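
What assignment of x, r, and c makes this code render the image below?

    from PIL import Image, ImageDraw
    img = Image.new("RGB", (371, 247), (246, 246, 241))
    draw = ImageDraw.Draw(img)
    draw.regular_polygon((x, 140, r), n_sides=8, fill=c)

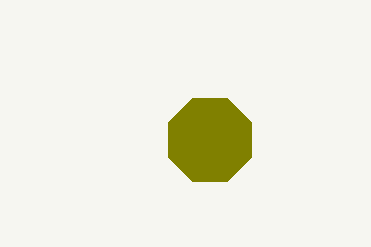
x = 210, r = 45, c = 'olive'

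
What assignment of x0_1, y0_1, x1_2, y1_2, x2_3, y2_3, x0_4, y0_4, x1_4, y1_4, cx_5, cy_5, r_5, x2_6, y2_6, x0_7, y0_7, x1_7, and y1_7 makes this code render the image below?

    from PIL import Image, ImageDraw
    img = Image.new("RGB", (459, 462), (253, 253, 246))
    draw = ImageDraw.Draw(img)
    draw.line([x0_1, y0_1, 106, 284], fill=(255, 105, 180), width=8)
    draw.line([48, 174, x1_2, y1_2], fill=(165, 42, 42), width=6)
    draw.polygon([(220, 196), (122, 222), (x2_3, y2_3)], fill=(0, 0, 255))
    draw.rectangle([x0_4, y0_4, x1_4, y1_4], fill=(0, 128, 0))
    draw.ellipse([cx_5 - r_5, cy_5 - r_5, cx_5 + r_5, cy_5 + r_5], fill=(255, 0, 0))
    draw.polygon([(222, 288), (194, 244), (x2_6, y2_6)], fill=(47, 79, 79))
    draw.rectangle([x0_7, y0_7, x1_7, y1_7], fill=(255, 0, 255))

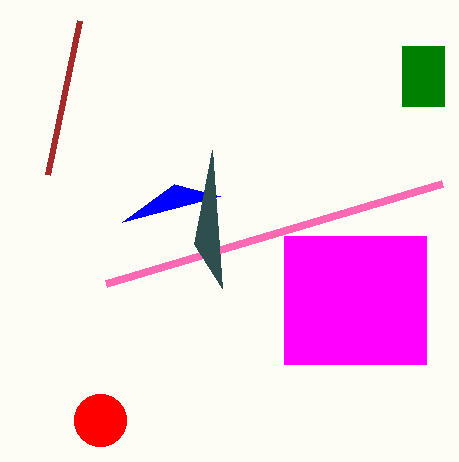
x0_1 = 442; y0_1 = 184; x1_2 = 80; y1_2 = 20; x2_3 = 174; y2_3 = 184; x0_4 = 402; y0_4 = 46; x1_4 = 444; y1_4 = 106; cx_5 = 100; cy_5 = 420; r_5 = 26; x2_6 = 212; y2_6 = 150; x0_7 = 284; y0_7 = 236; x1_7 = 426; y1_7 = 364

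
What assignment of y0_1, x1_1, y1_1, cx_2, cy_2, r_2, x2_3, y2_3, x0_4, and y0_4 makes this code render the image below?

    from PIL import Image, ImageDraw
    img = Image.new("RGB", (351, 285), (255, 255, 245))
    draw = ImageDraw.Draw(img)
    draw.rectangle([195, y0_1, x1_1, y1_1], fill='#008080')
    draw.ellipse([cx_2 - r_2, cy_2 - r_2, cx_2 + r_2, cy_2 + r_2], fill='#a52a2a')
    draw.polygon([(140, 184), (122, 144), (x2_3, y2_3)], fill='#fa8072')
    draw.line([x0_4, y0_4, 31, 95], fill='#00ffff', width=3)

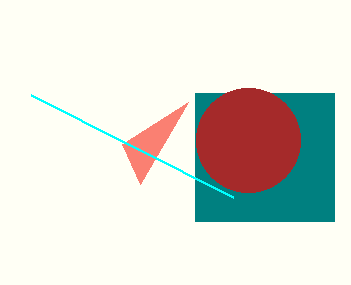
y0_1 = 93
x1_1 = 334
y1_1 = 221
cx_2 = 248
cy_2 = 140
r_2 = 52
x2_3 = 188
y2_3 = 102
x0_4 = 233
y0_4 = 197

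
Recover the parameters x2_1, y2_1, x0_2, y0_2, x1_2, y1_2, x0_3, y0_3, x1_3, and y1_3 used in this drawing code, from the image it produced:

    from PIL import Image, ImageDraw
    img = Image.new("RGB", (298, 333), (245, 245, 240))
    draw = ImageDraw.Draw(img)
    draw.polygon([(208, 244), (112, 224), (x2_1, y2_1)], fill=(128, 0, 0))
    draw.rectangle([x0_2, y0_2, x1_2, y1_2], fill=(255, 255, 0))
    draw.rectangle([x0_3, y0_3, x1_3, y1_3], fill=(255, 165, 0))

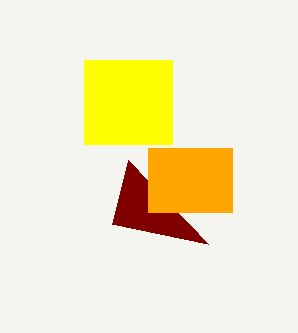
x2_1 = 128, y2_1 = 160, x0_2 = 84, y0_2 = 60, x1_2 = 172, y1_2 = 144, x0_3 = 148, y0_3 = 148, x1_3 = 232, y1_3 = 212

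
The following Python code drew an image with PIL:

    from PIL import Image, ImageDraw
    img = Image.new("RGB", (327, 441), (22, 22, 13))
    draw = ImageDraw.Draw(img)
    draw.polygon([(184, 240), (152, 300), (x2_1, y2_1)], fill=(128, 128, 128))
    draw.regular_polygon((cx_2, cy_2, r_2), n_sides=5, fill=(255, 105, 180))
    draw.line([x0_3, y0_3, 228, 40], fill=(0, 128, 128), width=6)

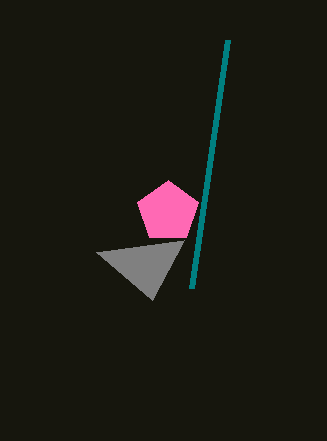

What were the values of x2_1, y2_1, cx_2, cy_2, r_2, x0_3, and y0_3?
x2_1 = 96; y2_1 = 252; cx_2 = 168; cy_2 = 212; r_2 = 32; x0_3 = 192; y0_3 = 288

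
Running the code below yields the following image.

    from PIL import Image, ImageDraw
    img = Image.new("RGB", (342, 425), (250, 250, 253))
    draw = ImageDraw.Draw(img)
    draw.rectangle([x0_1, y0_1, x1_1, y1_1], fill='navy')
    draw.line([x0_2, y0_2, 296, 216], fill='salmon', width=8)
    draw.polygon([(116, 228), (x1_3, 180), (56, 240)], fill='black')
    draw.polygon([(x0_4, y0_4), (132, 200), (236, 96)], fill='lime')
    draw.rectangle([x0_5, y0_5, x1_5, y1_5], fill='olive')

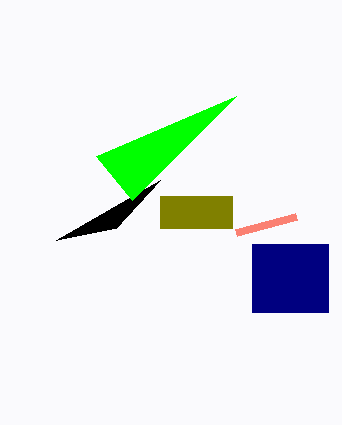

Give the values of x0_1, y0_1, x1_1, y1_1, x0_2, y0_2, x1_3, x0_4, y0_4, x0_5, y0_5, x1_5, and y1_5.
x0_1 = 252
y0_1 = 244
x1_1 = 328
y1_1 = 312
x0_2 = 236
y0_2 = 232
x1_3 = 160
x0_4 = 96
y0_4 = 156
x0_5 = 160
y0_5 = 196
x1_5 = 232
y1_5 = 228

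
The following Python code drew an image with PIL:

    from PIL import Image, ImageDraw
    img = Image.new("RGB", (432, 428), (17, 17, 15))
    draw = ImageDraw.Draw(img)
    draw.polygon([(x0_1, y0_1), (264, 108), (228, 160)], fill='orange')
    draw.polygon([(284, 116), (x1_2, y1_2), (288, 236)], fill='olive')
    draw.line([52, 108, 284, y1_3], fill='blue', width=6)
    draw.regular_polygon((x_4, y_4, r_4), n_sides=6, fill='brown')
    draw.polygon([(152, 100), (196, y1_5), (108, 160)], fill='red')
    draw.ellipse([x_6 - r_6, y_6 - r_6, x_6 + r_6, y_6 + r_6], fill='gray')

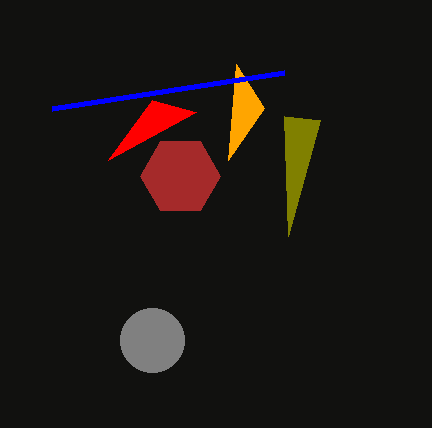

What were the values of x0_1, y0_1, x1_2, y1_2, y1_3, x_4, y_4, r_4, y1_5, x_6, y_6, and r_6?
x0_1 = 236, y0_1 = 64, x1_2 = 320, y1_2 = 120, y1_3 = 72, x_4 = 180, y_4 = 176, r_4 = 40, y1_5 = 112, x_6 = 152, y_6 = 340, r_6 = 32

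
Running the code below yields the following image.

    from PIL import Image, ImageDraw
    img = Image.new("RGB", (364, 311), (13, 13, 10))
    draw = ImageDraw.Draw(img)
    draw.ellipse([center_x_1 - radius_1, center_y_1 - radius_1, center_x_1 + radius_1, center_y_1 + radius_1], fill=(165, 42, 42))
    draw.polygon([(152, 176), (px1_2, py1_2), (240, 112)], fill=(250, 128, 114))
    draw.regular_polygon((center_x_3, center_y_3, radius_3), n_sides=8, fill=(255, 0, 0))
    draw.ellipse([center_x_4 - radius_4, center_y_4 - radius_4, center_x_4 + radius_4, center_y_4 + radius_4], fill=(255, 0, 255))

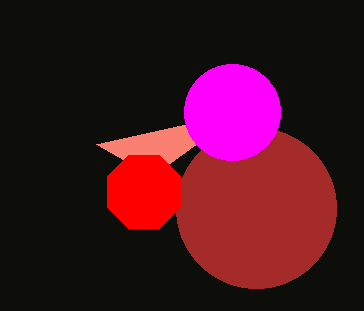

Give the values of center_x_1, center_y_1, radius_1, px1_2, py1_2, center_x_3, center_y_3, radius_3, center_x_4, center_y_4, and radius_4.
center_x_1 = 256
center_y_1 = 208
radius_1 = 80
px1_2 = 96
py1_2 = 144
center_x_3 = 144
center_y_3 = 192
radius_3 = 40
center_x_4 = 232
center_y_4 = 112
radius_4 = 48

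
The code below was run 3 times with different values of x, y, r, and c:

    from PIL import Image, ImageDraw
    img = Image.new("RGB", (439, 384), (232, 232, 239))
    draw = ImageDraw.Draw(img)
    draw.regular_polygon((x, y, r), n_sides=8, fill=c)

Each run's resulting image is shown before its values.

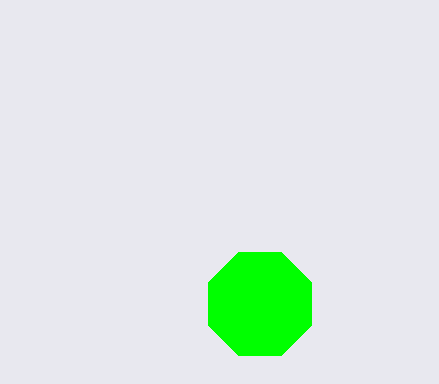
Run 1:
x = 260
y = 304
r = 56
c = 'lime'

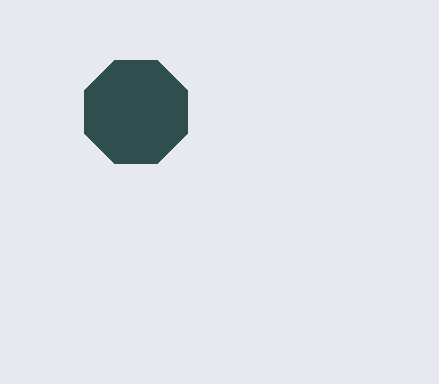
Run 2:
x = 136; y = 112; r = 56; c = 'darkslategray'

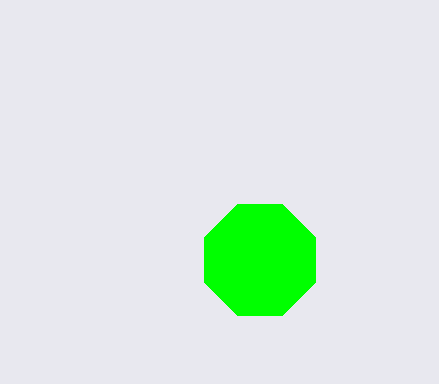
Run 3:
x = 260
y = 260
r = 60
c = 'lime'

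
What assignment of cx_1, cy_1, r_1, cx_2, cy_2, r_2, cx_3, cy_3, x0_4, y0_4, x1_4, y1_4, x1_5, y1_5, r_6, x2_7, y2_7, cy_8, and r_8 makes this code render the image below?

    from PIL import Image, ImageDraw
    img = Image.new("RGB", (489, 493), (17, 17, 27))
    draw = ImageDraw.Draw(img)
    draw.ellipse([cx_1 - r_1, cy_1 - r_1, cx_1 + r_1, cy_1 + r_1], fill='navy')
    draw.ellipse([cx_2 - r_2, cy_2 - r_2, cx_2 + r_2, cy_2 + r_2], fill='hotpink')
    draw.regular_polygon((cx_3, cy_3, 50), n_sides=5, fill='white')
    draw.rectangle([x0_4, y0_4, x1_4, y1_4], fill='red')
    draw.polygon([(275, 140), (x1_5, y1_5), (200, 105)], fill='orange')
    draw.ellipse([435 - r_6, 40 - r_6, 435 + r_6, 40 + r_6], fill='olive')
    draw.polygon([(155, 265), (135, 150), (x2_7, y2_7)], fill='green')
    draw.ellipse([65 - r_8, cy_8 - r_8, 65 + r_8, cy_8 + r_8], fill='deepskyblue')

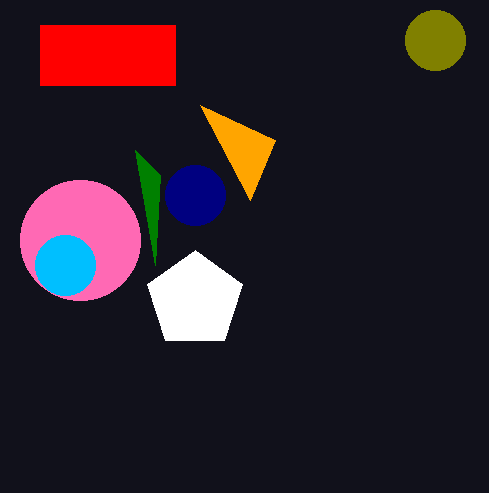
cx_1 = 195
cy_1 = 195
r_1 = 30
cx_2 = 80
cy_2 = 240
r_2 = 60
cx_3 = 195
cy_3 = 300
x0_4 = 40
y0_4 = 25
x1_4 = 175
y1_4 = 85
x1_5 = 250
y1_5 = 200
r_6 = 30
x2_7 = 160
y2_7 = 175
cy_8 = 265
r_8 = 30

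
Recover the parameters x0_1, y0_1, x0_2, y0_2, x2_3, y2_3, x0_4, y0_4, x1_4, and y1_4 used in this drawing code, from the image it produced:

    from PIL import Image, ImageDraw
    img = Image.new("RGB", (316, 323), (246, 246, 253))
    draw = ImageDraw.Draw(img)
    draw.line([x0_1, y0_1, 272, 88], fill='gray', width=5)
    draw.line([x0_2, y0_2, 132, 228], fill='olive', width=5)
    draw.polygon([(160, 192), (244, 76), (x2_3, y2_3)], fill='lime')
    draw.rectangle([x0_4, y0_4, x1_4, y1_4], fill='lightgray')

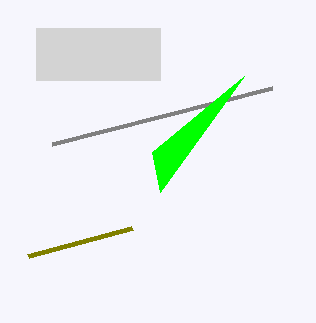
x0_1 = 52; y0_1 = 144; x0_2 = 28; y0_2 = 256; x2_3 = 152; y2_3 = 152; x0_4 = 36; y0_4 = 28; x1_4 = 160; y1_4 = 80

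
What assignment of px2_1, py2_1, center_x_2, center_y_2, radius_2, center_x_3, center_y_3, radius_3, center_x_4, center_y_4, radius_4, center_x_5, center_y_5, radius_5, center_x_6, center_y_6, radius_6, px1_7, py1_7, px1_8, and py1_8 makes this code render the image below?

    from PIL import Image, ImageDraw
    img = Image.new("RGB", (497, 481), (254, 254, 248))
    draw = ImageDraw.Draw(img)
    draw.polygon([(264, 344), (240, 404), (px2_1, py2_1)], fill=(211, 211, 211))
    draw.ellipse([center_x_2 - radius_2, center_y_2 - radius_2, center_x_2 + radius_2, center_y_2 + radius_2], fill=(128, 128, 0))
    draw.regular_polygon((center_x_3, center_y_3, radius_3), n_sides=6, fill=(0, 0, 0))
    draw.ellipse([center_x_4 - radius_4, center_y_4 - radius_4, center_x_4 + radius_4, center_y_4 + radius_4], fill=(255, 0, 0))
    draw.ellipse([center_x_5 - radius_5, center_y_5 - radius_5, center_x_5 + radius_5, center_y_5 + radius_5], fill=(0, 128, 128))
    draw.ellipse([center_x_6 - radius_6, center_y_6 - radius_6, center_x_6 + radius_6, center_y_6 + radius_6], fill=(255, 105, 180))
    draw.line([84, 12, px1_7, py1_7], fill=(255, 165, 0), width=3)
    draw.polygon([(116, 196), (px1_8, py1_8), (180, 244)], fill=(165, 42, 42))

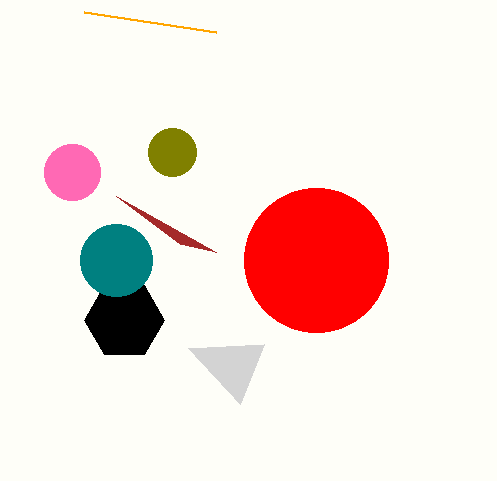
px2_1 = 188; py2_1 = 348; center_x_2 = 172; center_y_2 = 152; radius_2 = 24; center_x_3 = 124; center_y_3 = 320; radius_3 = 40; center_x_4 = 316; center_y_4 = 260; radius_4 = 72; center_x_5 = 116; center_y_5 = 260; radius_5 = 36; center_x_6 = 72; center_y_6 = 172; radius_6 = 28; px1_7 = 216; py1_7 = 32; px1_8 = 216; py1_8 = 252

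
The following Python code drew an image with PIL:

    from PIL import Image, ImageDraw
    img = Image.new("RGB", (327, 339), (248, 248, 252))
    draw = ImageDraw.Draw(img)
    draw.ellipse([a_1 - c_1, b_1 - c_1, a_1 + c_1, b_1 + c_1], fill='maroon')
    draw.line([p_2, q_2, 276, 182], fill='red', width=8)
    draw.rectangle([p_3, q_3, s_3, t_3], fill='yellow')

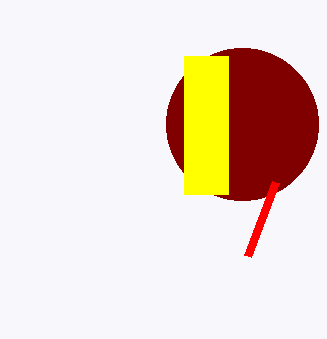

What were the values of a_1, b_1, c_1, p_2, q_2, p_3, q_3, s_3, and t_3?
a_1 = 242; b_1 = 124; c_1 = 76; p_2 = 248; q_2 = 256; p_3 = 184; q_3 = 56; s_3 = 228; t_3 = 194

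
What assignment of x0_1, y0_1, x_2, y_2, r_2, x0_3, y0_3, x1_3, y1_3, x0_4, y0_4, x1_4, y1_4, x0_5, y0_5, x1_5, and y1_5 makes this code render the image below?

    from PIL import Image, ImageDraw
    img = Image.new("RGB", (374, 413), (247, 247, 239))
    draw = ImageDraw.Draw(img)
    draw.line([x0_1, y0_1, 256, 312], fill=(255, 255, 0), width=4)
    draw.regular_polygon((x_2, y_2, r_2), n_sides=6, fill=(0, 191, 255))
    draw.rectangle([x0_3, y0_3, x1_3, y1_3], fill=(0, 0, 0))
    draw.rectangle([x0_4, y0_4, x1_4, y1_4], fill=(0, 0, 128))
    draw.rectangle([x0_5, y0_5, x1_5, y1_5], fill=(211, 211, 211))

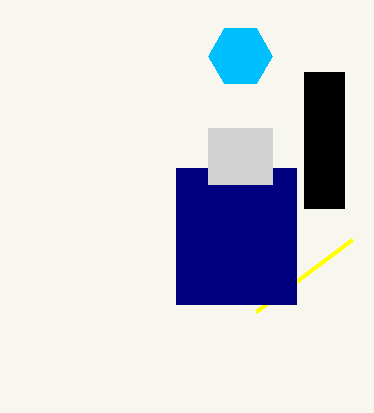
x0_1 = 352; y0_1 = 240; x_2 = 240; y_2 = 56; r_2 = 32; x0_3 = 304; y0_3 = 72; x1_3 = 344; y1_3 = 208; x0_4 = 176; y0_4 = 168; x1_4 = 296; y1_4 = 304; x0_5 = 208; y0_5 = 128; x1_5 = 272; y1_5 = 184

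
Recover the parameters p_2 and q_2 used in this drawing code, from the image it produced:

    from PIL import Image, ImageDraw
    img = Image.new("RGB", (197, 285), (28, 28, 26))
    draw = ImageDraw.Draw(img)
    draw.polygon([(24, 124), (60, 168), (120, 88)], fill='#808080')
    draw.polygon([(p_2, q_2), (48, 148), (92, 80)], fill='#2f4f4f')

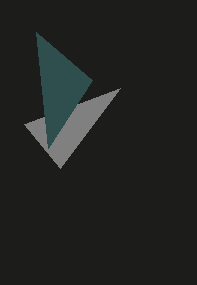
p_2 = 36; q_2 = 32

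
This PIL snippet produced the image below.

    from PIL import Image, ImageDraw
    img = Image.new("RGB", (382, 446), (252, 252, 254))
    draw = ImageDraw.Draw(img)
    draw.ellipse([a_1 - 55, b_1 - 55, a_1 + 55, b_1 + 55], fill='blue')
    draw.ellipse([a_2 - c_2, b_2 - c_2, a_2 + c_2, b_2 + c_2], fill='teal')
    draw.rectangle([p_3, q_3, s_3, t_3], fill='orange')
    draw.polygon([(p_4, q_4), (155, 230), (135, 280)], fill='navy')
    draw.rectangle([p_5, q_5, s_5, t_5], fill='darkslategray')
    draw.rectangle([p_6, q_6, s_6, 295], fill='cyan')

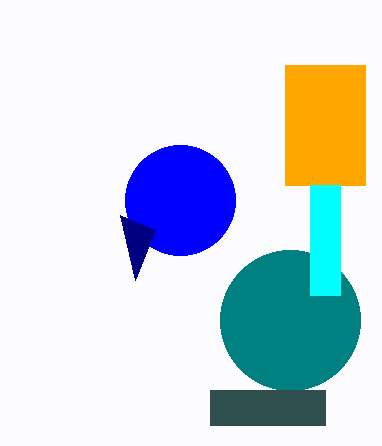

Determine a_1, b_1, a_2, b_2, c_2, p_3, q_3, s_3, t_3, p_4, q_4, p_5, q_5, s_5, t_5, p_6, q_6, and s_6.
a_1 = 180
b_1 = 200
a_2 = 290
b_2 = 320
c_2 = 70
p_3 = 285
q_3 = 65
s_3 = 365
t_3 = 185
p_4 = 120
q_4 = 215
p_5 = 210
q_5 = 390
s_5 = 325
t_5 = 425
p_6 = 310
q_6 = 185
s_6 = 340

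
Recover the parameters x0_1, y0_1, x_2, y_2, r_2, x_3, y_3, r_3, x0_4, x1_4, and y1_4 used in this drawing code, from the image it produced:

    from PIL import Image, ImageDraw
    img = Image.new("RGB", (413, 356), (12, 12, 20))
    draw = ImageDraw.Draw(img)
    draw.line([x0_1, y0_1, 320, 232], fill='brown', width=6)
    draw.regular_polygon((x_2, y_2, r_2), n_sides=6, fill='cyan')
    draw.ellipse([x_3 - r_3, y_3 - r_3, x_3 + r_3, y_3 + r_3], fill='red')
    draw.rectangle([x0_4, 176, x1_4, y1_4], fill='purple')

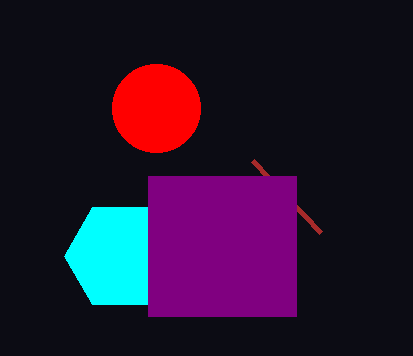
x0_1 = 252, y0_1 = 160, x_2 = 120, y_2 = 256, r_2 = 56, x_3 = 156, y_3 = 108, r_3 = 44, x0_4 = 148, x1_4 = 296, y1_4 = 316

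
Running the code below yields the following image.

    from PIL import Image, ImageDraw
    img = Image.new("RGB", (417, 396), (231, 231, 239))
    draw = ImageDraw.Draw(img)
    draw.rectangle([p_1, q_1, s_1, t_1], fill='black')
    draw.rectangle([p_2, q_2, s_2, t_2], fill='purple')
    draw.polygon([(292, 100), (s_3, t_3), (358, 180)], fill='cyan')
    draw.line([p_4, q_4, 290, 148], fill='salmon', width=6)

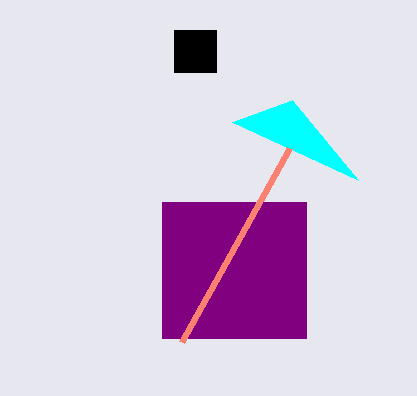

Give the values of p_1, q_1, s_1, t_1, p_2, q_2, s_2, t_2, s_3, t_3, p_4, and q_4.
p_1 = 174
q_1 = 30
s_1 = 216
t_1 = 72
p_2 = 162
q_2 = 202
s_2 = 306
t_2 = 338
s_3 = 232
t_3 = 122
p_4 = 182
q_4 = 342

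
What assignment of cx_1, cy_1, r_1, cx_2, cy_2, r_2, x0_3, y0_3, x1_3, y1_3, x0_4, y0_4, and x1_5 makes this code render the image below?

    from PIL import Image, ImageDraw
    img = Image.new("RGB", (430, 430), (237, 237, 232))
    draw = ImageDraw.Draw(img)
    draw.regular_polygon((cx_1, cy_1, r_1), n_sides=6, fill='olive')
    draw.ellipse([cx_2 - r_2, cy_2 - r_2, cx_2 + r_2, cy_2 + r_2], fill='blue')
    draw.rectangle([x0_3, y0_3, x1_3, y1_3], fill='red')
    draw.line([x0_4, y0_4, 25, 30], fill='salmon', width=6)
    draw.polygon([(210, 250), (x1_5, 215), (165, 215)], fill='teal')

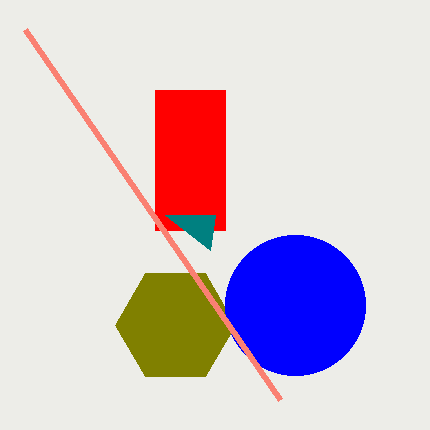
cx_1 = 175, cy_1 = 325, r_1 = 60, cx_2 = 295, cy_2 = 305, r_2 = 70, x0_3 = 155, y0_3 = 90, x1_3 = 225, y1_3 = 230, x0_4 = 280, y0_4 = 400, x1_5 = 215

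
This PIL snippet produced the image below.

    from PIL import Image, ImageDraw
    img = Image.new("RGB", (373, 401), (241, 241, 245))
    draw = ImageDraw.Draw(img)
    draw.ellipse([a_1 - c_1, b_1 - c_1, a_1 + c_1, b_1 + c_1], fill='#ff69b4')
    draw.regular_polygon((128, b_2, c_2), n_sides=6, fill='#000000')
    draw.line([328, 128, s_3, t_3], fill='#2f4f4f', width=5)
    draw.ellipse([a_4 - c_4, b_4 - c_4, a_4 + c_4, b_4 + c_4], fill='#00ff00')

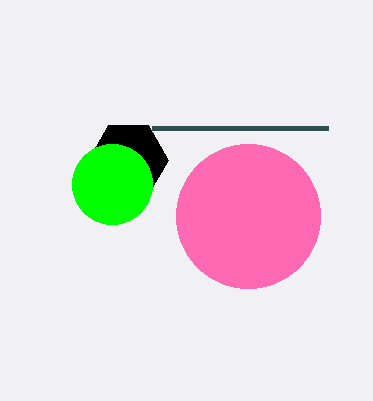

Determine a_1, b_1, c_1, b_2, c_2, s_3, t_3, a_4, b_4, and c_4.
a_1 = 248, b_1 = 216, c_1 = 72, b_2 = 160, c_2 = 40, s_3 = 152, t_3 = 128, a_4 = 112, b_4 = 184, c_4 = 40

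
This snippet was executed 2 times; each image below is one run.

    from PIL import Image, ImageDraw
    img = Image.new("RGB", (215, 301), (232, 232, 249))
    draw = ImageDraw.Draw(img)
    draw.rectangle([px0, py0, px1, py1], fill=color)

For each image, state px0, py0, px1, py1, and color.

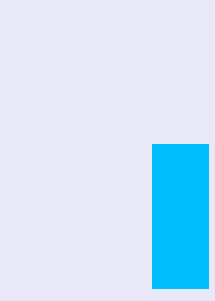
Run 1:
px0 = 152, py0 = 144, px1 = 208, py1 = 288, color = 'deepskyblue'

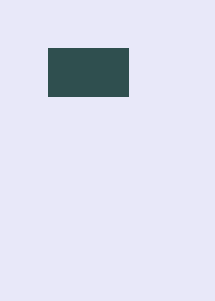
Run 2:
px0 = 48; py0 = 48; px1 = 128; py1 = 96; color = 'darkslategray'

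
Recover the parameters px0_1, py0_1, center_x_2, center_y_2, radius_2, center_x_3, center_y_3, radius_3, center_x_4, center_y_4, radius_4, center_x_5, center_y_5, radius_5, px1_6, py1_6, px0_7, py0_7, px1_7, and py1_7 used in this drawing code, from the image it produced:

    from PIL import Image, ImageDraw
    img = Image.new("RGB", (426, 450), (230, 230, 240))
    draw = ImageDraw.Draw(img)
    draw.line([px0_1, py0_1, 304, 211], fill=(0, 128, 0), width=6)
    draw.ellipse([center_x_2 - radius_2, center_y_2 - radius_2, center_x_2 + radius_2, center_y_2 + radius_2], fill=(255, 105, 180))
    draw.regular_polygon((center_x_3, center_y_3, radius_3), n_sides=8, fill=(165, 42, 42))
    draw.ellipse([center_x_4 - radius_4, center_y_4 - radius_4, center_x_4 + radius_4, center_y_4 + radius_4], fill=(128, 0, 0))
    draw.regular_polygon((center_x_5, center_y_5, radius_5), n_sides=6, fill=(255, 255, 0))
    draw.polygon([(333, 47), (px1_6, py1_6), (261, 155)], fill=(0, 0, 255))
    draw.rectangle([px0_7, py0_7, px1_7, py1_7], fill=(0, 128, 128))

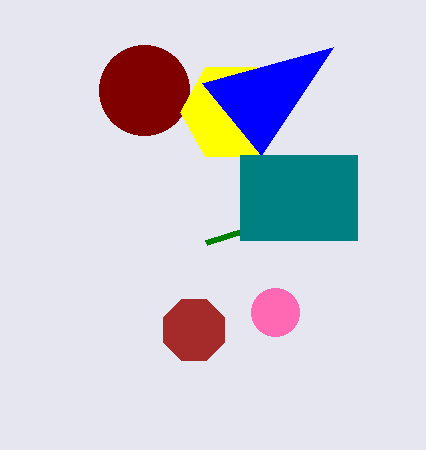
px0_1 = 206; py0_1 = 242; center_x_2 = 275; center_y_2 = 312; radius_2 = 24; center_x_3 = 194; center_y_3 = 330; radius_3 = 33; center_x_4 = 144; center_y_4 = 90; radius_4 = 45; center_x_5 = 231; center_y_5 = 112; radius_5 = 51; px1_6 = 202; py1_6 = 83; px0_7 = 240; py0_7 = 155; px1_7 = 357; py1_7 = 240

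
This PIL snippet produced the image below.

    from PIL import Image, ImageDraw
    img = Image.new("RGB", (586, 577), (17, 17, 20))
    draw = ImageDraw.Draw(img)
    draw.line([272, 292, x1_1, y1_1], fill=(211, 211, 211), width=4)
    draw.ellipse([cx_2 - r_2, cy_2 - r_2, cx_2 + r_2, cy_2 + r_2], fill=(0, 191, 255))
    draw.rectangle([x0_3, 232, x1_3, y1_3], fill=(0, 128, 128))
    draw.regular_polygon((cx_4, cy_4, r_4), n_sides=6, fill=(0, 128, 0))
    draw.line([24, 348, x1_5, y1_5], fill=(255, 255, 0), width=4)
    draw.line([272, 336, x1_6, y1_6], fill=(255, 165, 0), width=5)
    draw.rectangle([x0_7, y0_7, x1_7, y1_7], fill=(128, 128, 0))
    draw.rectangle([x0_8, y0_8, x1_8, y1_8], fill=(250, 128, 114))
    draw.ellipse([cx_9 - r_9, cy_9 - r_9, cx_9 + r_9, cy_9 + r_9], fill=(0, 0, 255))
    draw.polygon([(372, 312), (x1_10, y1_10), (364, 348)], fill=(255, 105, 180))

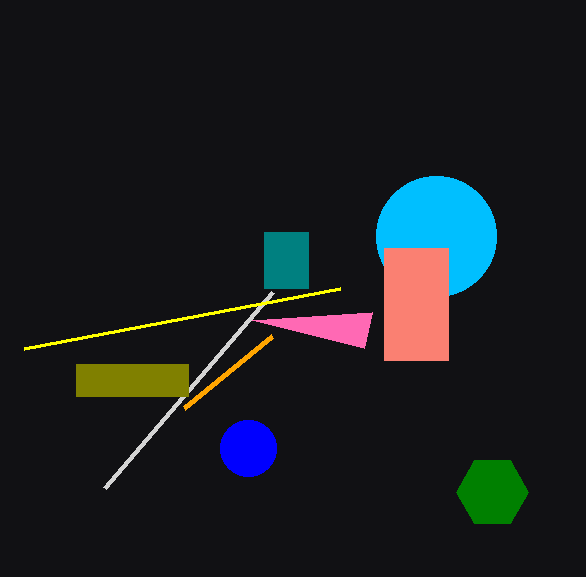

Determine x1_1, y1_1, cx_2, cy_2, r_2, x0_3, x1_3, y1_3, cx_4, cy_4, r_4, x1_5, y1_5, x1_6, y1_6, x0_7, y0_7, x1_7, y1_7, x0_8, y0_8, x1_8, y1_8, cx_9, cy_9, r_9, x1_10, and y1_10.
x1_1 = 104
y1_1 = 488
cx_2 = 436
cy_2 = 236
r_2 = 60
x0_3 = 264
x1_3 = 308
y1_3 = 288
cx_4 = 492
cy_4 = 492
r_4 = 36
x1_5 = 340
y1_5 = 288
x1_6 = 184
y1_6 = 408
x0_7 = 76
y0_7 = 364
x1_7 = 188
y1_7 = 396
x0_8 = 384
y0_8 = 248
x1_8 = 448
y1_8 = 360
cx_9 = 248
cy_9 = 448
r_9 = 28
x1_10 = 252
y1_10 = 320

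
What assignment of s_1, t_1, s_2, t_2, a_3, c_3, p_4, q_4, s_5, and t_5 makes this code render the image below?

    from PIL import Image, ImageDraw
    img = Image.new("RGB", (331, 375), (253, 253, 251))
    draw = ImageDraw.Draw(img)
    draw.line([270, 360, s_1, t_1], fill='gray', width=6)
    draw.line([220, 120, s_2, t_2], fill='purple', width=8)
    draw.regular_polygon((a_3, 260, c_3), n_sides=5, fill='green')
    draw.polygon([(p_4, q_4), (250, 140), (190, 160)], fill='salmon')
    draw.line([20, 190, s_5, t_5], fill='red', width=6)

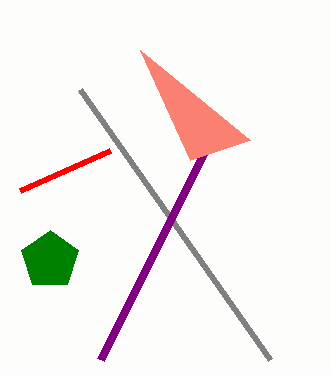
s_1 = 80; t_1 = 90; s_2 = 100; t_2 = 360; a_3 = 50; c_3 = 30; p_4 = 140; q_4 = 50; s_5 = 110; t_5 = 150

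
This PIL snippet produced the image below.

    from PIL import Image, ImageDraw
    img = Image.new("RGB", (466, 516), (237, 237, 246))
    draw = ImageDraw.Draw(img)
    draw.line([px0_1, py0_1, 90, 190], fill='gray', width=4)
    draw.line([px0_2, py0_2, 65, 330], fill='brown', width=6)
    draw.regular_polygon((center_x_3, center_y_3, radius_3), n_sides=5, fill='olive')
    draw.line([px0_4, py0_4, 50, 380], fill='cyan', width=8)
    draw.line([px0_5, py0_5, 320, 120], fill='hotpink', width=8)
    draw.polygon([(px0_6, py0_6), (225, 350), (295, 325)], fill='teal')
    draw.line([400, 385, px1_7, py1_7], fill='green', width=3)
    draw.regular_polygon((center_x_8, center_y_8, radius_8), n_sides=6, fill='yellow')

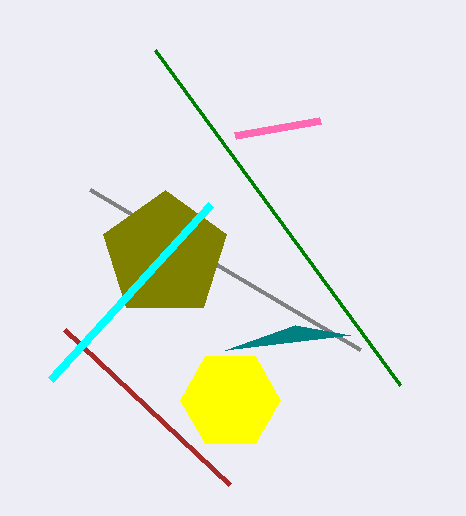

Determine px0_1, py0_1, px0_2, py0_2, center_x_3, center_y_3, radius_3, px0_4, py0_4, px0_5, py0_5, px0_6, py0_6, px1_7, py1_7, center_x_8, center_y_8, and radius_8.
px0_1 = 360
py0_1 = 350
px0_2 = 230
py0_2 = 485
center_x_3 = 165
center_y_3 = 255
radius_3 = 65
px0_4 = 210
py0_4 = 205
px0_5 = 235
py0_5 = 135
px0_6 = 350
py0_6 = 335
px1_7 = 155
py1_7 = 50
center_x_8 = 230
center_y_8 = 400
radius_8 = 50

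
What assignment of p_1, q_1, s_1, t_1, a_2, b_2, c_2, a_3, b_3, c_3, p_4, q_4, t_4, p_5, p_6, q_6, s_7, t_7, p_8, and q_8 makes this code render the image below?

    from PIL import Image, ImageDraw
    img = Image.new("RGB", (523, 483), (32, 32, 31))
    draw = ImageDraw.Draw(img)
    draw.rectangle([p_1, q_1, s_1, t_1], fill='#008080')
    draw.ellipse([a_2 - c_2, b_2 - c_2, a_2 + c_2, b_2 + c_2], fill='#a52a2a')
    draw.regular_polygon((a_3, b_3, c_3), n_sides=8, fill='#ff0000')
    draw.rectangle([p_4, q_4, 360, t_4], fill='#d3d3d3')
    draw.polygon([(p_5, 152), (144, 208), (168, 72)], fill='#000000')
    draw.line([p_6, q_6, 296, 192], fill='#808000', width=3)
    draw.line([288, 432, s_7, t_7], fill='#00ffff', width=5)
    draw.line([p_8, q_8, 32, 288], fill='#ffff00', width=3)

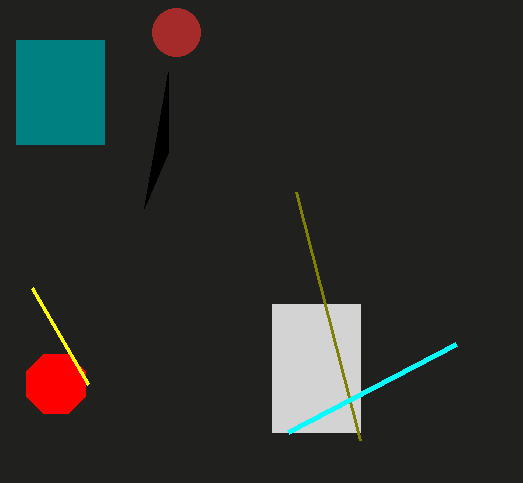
p_1 = 16; q_1 = 40; s_1 = 104; t_1 = 144; a_2 = 176; b_2 = 32; c_2 = 24; a_3 = 56; b_3 = 384; c_3 = 32; p_4 = 272; q_4 = 304; t_4 = 432; p_5 = 168; p_6 = 360; q_6 = 440; s_7 = 456; t_7 = 344; p_8 = 88; q_8 = 384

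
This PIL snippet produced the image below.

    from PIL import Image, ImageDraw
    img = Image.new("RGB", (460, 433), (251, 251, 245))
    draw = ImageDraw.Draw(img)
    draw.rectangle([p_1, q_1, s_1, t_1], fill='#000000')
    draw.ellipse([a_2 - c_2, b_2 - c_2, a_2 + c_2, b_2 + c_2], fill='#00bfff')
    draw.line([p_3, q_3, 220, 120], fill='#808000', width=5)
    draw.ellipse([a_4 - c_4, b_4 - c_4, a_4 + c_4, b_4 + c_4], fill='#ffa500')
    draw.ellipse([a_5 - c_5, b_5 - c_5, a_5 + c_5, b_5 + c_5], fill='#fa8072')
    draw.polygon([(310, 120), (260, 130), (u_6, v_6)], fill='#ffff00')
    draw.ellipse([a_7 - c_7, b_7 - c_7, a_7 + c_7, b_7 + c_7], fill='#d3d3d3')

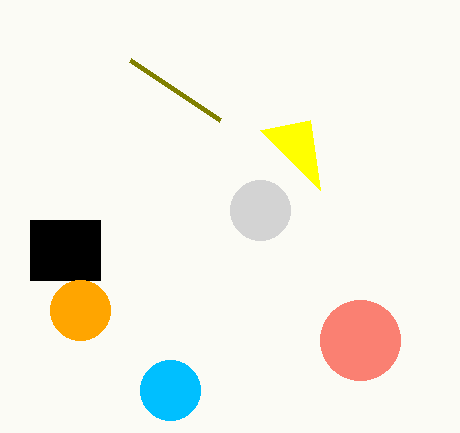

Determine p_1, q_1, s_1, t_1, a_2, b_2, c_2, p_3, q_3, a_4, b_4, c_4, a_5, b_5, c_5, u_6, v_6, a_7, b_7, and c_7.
p_1 = 30
q_1 = 220
s_1 = 100
t_1 = 280
a_2 = 170
b_2 = 390
c_2 = 30
p_3 = 130
q_3 = 60
a_4 = 80
b_4 = 310
c_4 = 30
a_5 = 360
b_5 = 340
c_5 = 40
u_6 = 320
v_6 = 190
a_7 = 260
b_7 = 210
c_7 = 30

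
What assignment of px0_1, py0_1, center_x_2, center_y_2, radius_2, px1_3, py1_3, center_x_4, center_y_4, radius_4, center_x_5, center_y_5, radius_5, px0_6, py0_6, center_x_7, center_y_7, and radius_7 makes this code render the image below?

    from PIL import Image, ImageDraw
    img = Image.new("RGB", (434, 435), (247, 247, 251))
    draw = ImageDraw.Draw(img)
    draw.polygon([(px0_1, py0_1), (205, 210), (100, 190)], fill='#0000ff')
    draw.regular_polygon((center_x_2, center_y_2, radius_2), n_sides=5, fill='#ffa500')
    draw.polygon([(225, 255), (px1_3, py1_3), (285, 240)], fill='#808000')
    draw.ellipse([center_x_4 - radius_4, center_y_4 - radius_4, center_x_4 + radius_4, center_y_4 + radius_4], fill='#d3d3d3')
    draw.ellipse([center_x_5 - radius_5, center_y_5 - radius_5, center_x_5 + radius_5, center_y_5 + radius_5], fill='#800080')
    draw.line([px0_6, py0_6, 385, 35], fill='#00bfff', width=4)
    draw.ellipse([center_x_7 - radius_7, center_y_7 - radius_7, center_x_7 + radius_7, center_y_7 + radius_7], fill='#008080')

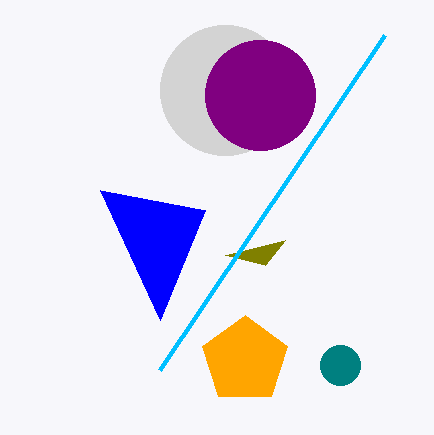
px0_1 = 160, py0_1 = 320, center_x_2 = 245, center_y_2 = 360, radius_2 = 45, px1_3 = 265, py1_3 = 265, center_x_4 = 225, center_y_4 = 90, radius_4 = 65, center_x_5 = 260, center_y_5 = 95, radius_5 = 55, px0_6 = 160, py0_6 = 370, center_x_7 = 340, center_y_7 = 365, radius_7 = 20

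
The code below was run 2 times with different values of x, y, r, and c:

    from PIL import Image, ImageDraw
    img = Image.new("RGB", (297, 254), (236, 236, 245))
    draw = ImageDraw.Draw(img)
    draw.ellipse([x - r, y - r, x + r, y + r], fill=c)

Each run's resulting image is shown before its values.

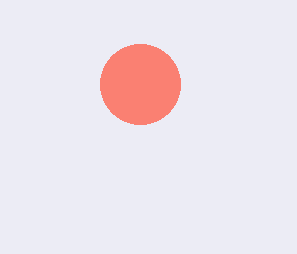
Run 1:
x = 140, y = 84, r = 40, c = 'salmon'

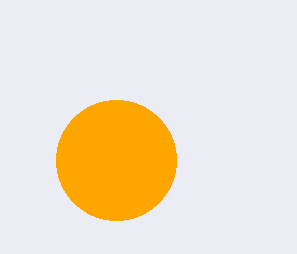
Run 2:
x = 116; y = 160; r = 60; c = 'orange'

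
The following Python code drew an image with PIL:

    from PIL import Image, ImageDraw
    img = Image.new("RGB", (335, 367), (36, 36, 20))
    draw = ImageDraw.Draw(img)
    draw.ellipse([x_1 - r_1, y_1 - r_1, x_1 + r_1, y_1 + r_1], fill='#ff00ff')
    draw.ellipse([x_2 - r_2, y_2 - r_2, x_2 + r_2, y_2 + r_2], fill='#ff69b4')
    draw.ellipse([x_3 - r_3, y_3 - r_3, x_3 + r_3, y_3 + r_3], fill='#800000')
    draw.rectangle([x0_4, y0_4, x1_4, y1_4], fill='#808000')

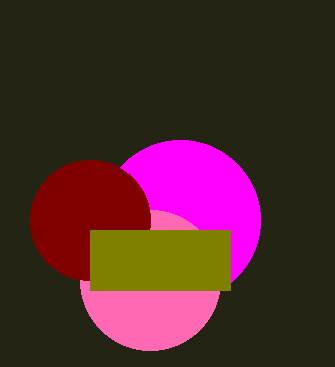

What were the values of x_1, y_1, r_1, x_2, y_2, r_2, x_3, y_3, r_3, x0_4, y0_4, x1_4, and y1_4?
x_1 = 180, y_1 = 220, r_1 = 80, x_2 = 150, y_2 = 280, r_2 = 70, x_3 = 90, y_3 = 220, r_3 = 60, x0_4 = 90, y0_4 = 230, x1_4 = 230, y1_4 = 290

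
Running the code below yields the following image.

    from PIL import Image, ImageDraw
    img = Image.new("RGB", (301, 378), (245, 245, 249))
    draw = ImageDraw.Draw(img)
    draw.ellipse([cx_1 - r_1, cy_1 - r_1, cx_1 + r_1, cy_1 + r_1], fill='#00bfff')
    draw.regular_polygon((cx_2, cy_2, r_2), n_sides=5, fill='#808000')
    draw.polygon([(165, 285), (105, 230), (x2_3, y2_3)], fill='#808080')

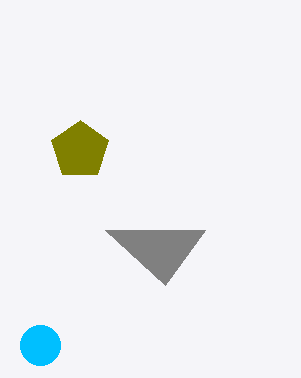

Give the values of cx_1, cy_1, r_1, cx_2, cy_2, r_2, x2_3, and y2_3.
cx_1 = 40, cy_1 = 345, r_1 = 20, cx_2 = 80, cy_2 = 150, r_2 = 30, x2_3 = 205, y2_3 = 230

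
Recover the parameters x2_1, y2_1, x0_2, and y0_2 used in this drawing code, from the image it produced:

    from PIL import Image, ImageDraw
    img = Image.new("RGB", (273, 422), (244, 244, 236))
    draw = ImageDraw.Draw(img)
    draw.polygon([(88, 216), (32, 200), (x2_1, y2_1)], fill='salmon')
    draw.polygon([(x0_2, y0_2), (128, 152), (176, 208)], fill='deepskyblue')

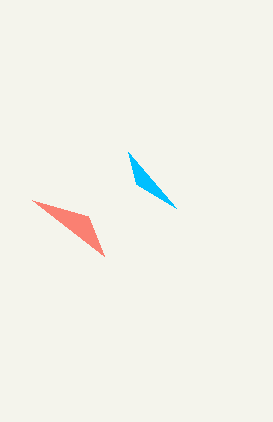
x2_1 = 104, y2_1 = 256, x0_2 = 136, y0_2 = 184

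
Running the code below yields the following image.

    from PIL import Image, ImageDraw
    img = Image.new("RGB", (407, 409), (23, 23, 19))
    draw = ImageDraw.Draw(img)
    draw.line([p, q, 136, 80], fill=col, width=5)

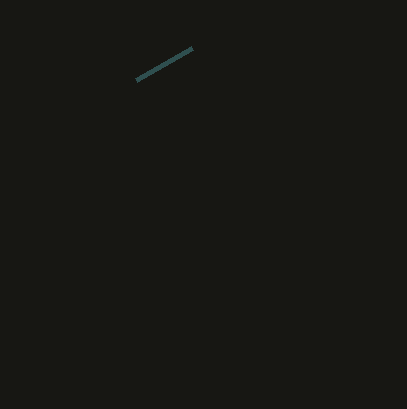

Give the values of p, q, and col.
p = 192
q = 48
col = 'darkslategray'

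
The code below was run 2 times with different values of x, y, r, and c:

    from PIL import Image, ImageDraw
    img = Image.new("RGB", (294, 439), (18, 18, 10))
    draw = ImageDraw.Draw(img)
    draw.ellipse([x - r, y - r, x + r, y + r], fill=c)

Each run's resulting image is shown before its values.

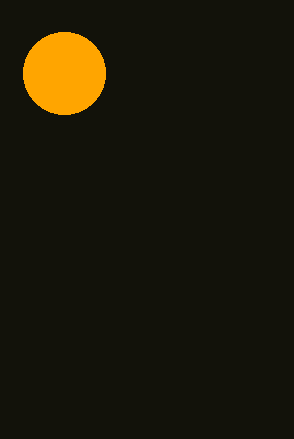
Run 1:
x = 64
y = 73
r = 41
c = 'orange'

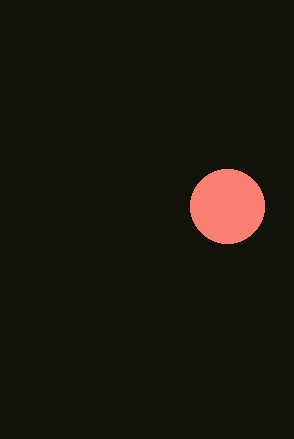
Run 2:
x = 227; y = 206; r = 37; c = 'salmon'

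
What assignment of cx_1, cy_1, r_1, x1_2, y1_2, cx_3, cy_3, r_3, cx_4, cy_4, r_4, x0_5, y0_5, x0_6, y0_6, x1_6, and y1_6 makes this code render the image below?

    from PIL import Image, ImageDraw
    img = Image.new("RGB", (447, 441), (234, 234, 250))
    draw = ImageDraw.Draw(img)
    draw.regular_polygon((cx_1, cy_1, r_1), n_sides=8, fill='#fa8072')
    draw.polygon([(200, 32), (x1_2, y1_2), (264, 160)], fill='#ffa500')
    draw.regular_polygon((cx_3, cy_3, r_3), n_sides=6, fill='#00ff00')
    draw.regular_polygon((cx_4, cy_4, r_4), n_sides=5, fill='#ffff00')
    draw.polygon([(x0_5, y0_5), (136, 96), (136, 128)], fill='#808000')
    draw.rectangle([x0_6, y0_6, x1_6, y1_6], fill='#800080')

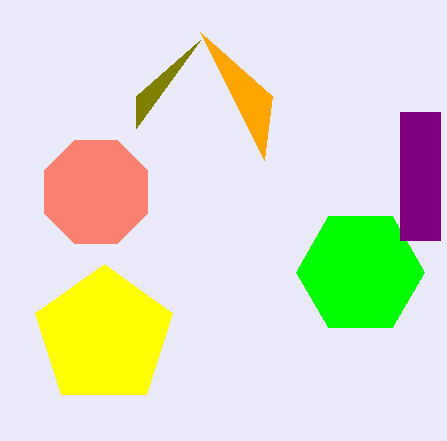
cx_1 = 96, cy_1 = 192, r_1 = 56, x1_2 = 272, y1_2 = 96, cx_3 = 360, cy_3 = 272, r_3 = 64, cx_4 = 104, cy_4 = 336, r_4 = 72, x0_5 = 200, y0_5 = 40, x0_6 = 400, y0_6 = 112, x1_6 = 440, y1_6 = 240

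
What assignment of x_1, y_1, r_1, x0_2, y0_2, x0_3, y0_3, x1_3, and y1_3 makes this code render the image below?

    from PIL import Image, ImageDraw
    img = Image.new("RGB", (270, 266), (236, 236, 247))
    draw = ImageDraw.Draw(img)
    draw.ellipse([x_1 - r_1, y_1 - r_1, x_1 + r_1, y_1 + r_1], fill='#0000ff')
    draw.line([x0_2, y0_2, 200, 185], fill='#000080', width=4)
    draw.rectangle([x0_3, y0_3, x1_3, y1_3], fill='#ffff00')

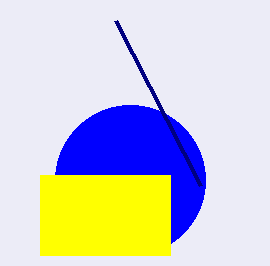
x_1 = 130, y_1 = 180, r_1 = 75, x0_2 = 115, y0_2 = 20, x0_3 = 40, y0_3 = 175, x1_3 = 170, y1_3 = 255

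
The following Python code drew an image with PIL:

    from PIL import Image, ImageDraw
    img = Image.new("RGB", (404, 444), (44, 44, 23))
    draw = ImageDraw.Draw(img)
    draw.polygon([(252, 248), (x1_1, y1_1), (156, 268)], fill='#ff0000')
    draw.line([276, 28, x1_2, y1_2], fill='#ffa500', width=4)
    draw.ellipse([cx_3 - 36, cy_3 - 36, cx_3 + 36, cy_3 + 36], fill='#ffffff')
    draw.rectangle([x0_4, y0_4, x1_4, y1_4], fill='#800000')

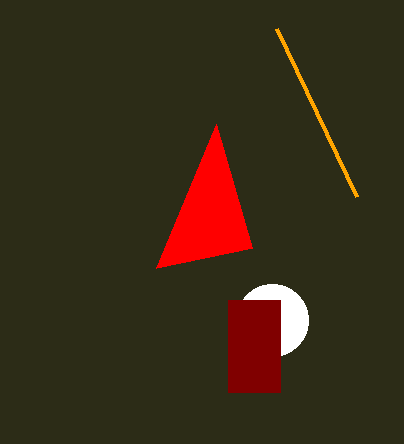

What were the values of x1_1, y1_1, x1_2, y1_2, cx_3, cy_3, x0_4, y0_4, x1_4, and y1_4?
x1_1 = 216
y1_1 = 124
x1_2 = 356
y1_2 = 196
cx_3 = 272
cy_3 = 320
x0_4 = 228
y0_4 = 300
x1_4 = 280
y1_4 = 392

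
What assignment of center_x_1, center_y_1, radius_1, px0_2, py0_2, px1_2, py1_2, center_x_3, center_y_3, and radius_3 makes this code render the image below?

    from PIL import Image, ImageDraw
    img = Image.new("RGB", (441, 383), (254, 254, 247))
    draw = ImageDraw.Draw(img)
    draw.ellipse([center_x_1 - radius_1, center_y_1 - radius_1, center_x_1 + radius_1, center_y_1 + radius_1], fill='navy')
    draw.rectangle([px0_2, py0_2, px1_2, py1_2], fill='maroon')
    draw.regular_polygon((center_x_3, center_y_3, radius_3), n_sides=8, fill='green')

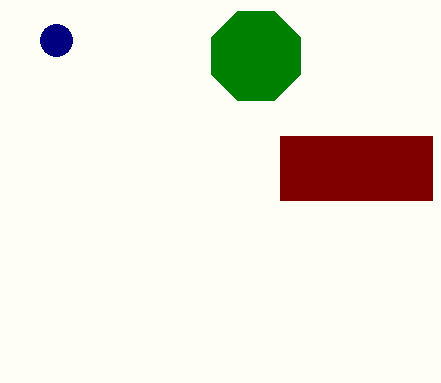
center_x_1 = 56
center_y_1 = 40
radius_1 = 16
px0_2 = 280
py0_2 = 136
px1_2 = 432
py1_2 = 200
center_x_3 = 256
center_y_3 = 56
radius_3 = 48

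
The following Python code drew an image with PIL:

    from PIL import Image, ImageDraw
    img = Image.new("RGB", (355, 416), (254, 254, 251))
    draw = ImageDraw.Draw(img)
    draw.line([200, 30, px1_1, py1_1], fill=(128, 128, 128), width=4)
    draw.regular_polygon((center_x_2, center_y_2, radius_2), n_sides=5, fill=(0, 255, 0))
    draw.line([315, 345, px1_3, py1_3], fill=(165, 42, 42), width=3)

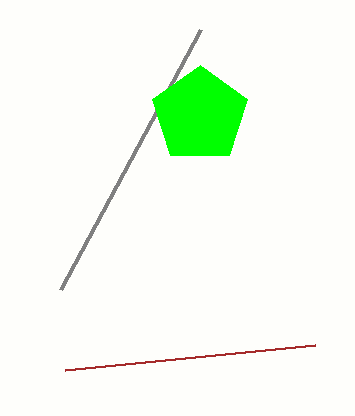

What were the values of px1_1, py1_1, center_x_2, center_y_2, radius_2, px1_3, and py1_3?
px1_1 = 60; py1_1 = 290; center_x_2 = 200; center_y_2 = 115; radius_2 = 50; px1_3 = 65; py1_3 = 370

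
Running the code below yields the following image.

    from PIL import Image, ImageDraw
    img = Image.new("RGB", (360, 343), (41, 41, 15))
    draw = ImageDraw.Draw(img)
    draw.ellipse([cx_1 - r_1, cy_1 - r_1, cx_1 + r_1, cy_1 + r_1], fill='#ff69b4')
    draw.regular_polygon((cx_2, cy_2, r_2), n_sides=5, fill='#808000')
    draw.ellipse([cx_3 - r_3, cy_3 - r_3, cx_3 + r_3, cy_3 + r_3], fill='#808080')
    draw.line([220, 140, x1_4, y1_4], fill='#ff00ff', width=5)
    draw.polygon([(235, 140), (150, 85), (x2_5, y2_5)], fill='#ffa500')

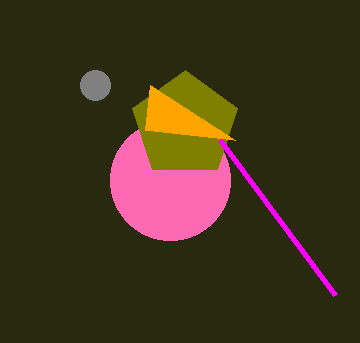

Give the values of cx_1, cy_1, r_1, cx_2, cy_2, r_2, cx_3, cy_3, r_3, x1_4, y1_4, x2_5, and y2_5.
cx_1 = 170; cy_1 = 180; r_1 = 60; cx_2 = 185; cy_2 = 125; r_2 = 55; cx_3 = 95; cy_3 = 85; r_3 = 15; x1_4 = 335; y1_4 = 295; x2_5 = 145; y2_5 = 130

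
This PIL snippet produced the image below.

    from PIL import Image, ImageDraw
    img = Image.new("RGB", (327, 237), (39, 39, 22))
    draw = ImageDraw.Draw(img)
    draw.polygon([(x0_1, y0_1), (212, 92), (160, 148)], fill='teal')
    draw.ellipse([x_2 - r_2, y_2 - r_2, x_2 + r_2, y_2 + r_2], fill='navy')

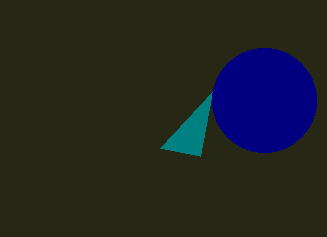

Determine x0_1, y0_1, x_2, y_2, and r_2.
x0_1 = 200; y0_1 = 156; x_2 = 264; y_2 = 100; r_2 = 52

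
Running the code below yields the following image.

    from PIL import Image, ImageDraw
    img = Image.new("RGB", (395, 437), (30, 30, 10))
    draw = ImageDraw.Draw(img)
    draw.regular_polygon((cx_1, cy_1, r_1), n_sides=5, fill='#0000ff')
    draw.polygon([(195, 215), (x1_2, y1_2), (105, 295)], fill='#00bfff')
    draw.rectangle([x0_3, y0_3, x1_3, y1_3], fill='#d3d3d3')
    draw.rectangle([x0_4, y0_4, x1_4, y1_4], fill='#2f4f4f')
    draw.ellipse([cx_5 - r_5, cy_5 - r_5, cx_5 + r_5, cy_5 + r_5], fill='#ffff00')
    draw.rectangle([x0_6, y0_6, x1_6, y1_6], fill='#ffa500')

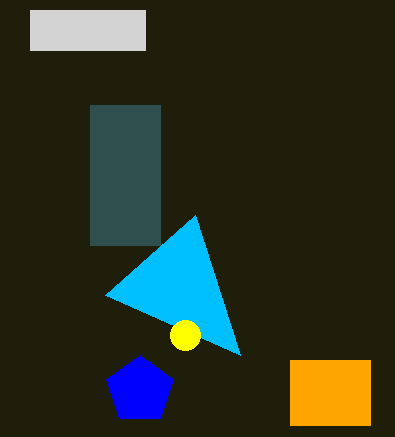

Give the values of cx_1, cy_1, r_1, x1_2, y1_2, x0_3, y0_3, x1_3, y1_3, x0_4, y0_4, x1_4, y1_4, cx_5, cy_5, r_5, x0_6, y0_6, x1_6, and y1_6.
cx_1 = 140; cy_1 = 390; r_1 = 35; x1_2 = 240; y1_2 = 355; x0_3 = 30; y0_3 = 10; x1_3 = 145; y1_3 = 50; x0_4 = 90; y0_4 = 105; x1_4 = 160; y1_4 = 245; cx_5 = 185; cy_5 = 335; r_5 = 15; x0_6 = 290; y0_6 = 360; x1_6 = 370; y1_6 = 425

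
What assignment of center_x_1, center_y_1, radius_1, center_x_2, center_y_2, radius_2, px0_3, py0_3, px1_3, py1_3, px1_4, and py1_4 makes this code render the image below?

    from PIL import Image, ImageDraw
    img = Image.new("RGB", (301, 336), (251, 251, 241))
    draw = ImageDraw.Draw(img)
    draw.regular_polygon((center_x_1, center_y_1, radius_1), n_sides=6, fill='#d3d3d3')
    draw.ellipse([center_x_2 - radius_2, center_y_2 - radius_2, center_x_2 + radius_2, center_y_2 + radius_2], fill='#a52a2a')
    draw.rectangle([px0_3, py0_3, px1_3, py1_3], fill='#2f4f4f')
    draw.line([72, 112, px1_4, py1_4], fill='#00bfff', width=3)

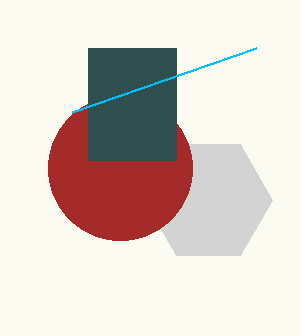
center_x_1 = 208
center_y_1 = 200
radius_1 = 64
center_x_2 = 120
center_y_2 = 168
radius_2 = 72
px0_3 = 88
py0_3 = 48
px1_3 = 176
py1_3 = 160
px1_4 = 256
py1_4 = 48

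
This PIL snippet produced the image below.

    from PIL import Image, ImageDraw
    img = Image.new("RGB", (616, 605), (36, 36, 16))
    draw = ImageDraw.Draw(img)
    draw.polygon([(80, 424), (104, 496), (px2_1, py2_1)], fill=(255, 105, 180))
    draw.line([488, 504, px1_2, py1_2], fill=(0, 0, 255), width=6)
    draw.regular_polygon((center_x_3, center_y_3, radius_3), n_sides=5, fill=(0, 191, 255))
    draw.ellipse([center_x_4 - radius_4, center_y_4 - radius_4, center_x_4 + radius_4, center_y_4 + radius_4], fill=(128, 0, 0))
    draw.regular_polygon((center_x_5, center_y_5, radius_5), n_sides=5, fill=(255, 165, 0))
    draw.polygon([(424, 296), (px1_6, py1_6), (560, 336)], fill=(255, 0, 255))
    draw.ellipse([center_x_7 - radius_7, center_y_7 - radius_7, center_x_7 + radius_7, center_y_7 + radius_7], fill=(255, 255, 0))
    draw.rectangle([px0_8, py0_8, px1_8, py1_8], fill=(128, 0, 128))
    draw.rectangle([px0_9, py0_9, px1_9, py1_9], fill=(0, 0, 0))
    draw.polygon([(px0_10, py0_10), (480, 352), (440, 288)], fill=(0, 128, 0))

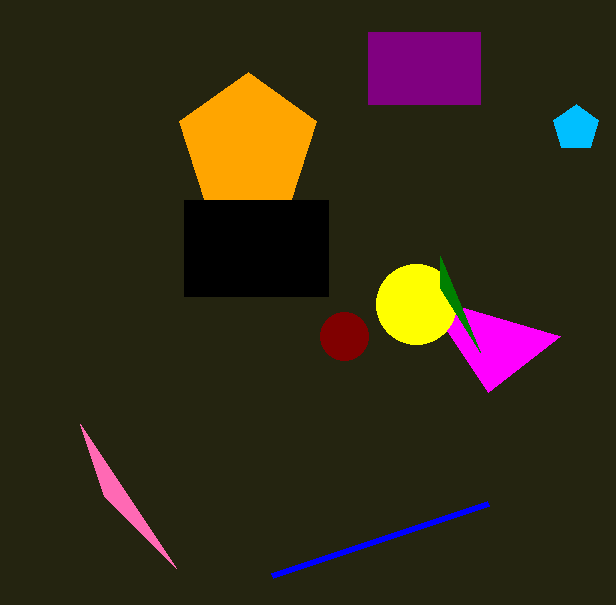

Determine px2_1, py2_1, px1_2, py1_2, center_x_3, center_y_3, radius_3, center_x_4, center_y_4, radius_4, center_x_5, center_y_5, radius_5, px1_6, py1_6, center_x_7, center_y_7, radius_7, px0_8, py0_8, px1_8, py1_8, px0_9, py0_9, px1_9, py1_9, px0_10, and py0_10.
px2_1 = 176; py2_1 = 568; px1_2 = 272; py1_2 = 576; center_x_3 = 576; center_y_3 = 128; radius_3 = 24; center_x_4 = 344; center_y_4 = 336; radius_4 = 24; center_x_5 = 248; center_y_5 = 144; radius_5 = 72; px1_6 = 488; py1_6 = 392; center_x_7 = 416; center_y_7 = 304; radius_7 = 40; px0_8 = 368; py0_8 = 32; px1_8 = 480; py1_8 = 104; px0_9 = 184; py0_9 = 200; px1_9 = 328; py1_9 = 296; px0_10 = 440; py0_10 = 256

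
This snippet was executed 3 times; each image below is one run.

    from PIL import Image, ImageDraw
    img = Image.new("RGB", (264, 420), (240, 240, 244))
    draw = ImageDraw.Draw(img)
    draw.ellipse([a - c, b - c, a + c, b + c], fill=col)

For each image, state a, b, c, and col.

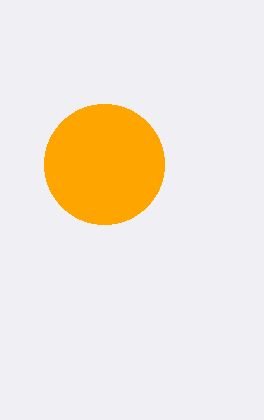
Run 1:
a = 104
b = 164
c = 60
col = 'orange'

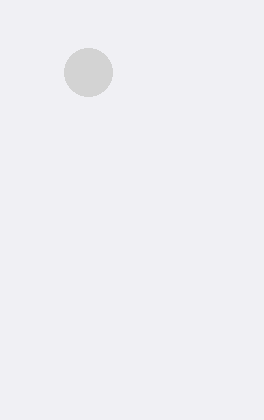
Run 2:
a = 88, b = 72, c = 24, col = 'lightgray'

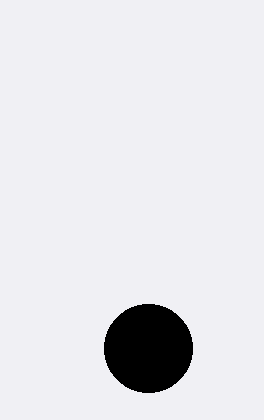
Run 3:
a = 148, b = 348, c = 44, col = 'black'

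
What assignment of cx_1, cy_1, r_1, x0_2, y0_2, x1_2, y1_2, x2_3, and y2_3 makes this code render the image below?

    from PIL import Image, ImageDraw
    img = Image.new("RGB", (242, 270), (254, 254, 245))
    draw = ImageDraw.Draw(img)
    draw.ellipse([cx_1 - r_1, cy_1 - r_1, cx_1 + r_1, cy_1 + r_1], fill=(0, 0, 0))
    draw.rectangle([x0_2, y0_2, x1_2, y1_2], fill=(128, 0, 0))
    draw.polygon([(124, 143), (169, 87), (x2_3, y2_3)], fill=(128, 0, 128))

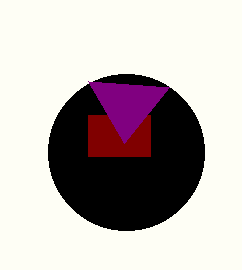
cx_1 = 126; cy_1 = 152; r_1 = 78; x0_2 = 88; y0_2 = 115; x1_2 = 150; y1_2 = 156; x2_3 = 88; y2_3 = 81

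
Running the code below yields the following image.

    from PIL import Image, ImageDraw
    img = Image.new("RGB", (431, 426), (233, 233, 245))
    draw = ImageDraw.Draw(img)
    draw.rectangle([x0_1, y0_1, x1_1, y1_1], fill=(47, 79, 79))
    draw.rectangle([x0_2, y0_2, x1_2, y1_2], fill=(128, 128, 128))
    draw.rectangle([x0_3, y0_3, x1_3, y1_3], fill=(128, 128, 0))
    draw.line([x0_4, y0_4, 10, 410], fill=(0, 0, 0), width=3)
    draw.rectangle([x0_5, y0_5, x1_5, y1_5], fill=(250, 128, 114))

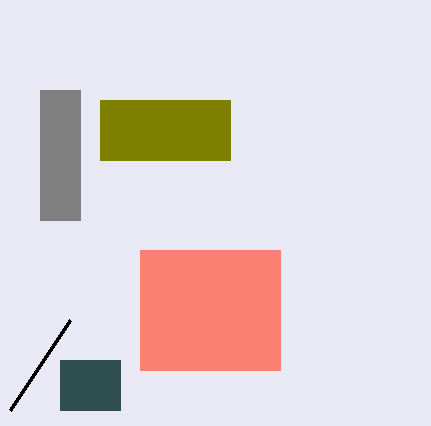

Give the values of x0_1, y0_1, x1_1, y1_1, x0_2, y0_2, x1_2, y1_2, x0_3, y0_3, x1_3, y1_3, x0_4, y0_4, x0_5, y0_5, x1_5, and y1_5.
x0_1 = 60
y0_1 = 360
x1_1 = 120
y1_1 = 410
x0_2 = 40
y0_2 = 90
x1_2 = 80
y1_2 = 220
x0_3 = 100
y0_3 = 100
x1_3 = 230
y1_3 = 160
x0_4 = 70
y0_4 = 320
x0_5 = 140
y0_5 = 250
x1_5 = 280
y1_5 = 370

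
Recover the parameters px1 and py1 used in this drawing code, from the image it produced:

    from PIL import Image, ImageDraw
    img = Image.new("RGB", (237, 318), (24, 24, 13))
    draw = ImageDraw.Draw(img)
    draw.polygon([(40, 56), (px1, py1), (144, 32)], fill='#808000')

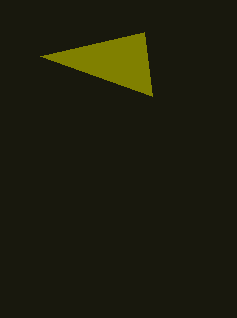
px1 = 152
py1 = 96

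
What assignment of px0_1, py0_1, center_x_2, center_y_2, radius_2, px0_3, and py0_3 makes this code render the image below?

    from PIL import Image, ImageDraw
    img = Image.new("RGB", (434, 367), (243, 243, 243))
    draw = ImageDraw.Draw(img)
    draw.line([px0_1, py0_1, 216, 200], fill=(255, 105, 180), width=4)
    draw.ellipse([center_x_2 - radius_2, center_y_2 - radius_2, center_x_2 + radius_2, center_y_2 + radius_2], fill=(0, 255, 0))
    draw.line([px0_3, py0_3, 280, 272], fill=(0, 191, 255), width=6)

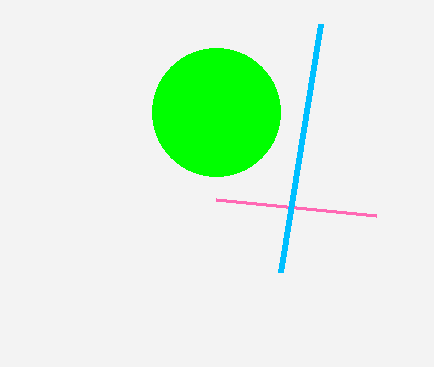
px0_1 = 376
py0_1 = 216
center_x_2 = 216
center_y_2 = 112
radius_2 = 64
px0_3 = 320
py0_3 = 24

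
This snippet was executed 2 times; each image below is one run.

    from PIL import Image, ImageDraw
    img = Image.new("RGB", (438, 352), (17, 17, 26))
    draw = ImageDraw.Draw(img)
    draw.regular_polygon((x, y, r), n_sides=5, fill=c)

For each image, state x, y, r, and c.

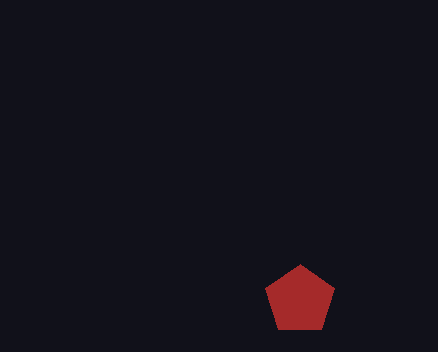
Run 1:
x = 300; y = 300; r = 36; c = 'brown'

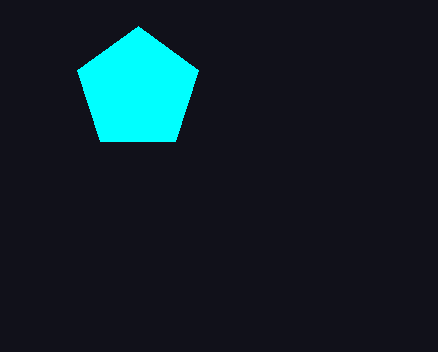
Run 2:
x = 138; y = 90; r = 64; c = 'cyan'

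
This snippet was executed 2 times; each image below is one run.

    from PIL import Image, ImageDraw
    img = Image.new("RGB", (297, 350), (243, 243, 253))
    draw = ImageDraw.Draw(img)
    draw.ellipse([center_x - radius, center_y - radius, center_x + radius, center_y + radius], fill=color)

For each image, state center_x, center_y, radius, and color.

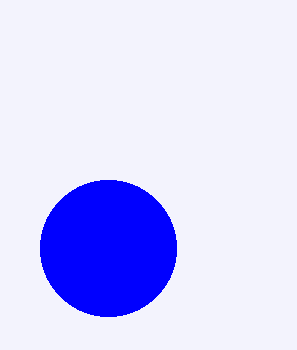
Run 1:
center_x = 108
center_y = 248
radius = 68
color = 'blue'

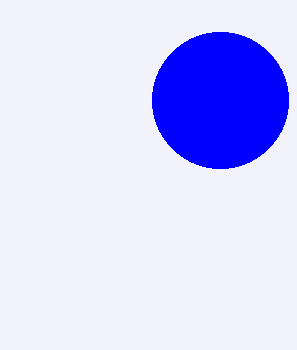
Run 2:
center_x = 220; center_y = 100; radius = 68; color = 'blue'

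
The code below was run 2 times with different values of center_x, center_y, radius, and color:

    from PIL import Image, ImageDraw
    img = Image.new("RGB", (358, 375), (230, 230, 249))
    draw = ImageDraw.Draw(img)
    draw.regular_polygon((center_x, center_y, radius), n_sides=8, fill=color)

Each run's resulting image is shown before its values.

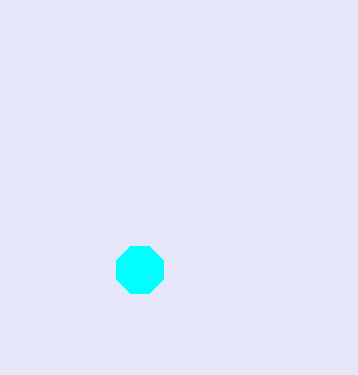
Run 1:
center_x = 140, center_y = 270, radius = 25, color = 'cyan'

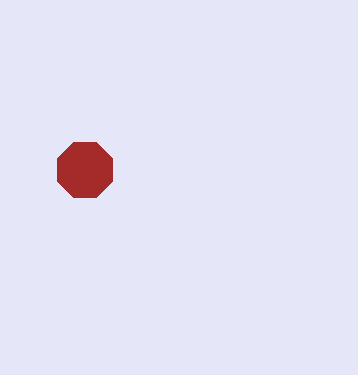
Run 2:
center_x = 85; center_y = 170; radius = 30; color = 'brown'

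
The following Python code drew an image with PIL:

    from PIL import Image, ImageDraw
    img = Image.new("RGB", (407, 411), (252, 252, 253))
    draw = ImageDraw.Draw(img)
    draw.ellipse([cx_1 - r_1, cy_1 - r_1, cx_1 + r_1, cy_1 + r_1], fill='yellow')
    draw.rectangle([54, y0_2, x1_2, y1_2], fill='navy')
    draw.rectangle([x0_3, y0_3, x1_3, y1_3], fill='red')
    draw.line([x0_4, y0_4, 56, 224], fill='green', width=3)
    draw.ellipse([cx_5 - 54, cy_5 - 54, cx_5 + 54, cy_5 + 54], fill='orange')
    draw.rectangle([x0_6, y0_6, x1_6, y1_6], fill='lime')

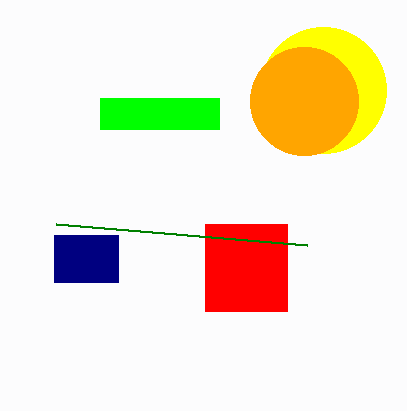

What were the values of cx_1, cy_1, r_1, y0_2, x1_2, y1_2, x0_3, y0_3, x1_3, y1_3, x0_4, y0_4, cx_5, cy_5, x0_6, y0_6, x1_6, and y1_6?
cx_1 = 323, cy_1 = 90, r_1 = 63, y0_2 = 235, x1_2 = 118, y1_2 = 282, x0_3 = 205, y0_3 = 224, x1_3 = 287, y1_3 = 311, x0_4 = 307, y0_4 = 245, cx_5 = 304, cy_5 = 101, x0_6 = 100, y0_6 = 98, x1_6 = 219, y1_6 = 129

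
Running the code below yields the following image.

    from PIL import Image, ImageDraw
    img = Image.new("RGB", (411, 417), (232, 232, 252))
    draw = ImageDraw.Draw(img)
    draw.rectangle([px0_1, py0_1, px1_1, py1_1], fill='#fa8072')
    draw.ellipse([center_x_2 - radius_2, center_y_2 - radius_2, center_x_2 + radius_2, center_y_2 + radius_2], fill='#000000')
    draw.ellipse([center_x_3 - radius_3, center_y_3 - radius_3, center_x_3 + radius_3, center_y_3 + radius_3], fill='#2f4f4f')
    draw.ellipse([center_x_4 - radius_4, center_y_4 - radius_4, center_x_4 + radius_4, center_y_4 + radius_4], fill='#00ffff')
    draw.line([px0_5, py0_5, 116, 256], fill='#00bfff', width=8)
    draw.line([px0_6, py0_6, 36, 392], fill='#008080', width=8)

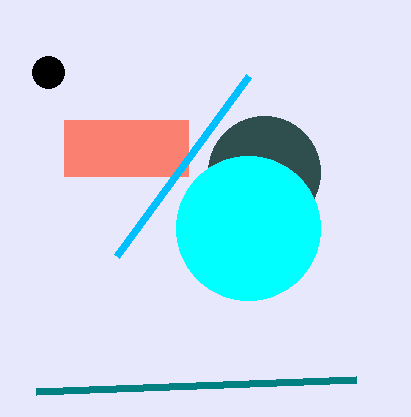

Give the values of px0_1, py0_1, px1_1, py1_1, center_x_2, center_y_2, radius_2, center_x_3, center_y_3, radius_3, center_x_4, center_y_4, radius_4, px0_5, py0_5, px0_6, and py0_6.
px0_1 = 64
py0_1 = 120
px1_1 = 188
py1_1 = 176
center_x_2 = 48
center_y_2 = 72
radius_2 = 16
center_x_3 = 264
center_y_3 = 172
radius_3 = 56
center_x_4 = 248
center_y_4 = 228
radius_4 = 72
px0_5 = 248
py0_5 = 76
px0_6 = 356
py0_6 = 380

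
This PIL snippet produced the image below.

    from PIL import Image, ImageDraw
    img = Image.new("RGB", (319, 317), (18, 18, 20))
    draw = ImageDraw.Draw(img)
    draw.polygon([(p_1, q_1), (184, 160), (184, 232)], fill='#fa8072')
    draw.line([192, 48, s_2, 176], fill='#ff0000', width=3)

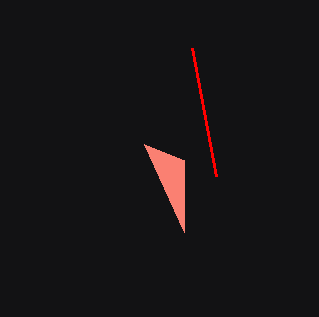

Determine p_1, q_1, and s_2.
p_1 = 144; q_1 = 144; s_2 = 216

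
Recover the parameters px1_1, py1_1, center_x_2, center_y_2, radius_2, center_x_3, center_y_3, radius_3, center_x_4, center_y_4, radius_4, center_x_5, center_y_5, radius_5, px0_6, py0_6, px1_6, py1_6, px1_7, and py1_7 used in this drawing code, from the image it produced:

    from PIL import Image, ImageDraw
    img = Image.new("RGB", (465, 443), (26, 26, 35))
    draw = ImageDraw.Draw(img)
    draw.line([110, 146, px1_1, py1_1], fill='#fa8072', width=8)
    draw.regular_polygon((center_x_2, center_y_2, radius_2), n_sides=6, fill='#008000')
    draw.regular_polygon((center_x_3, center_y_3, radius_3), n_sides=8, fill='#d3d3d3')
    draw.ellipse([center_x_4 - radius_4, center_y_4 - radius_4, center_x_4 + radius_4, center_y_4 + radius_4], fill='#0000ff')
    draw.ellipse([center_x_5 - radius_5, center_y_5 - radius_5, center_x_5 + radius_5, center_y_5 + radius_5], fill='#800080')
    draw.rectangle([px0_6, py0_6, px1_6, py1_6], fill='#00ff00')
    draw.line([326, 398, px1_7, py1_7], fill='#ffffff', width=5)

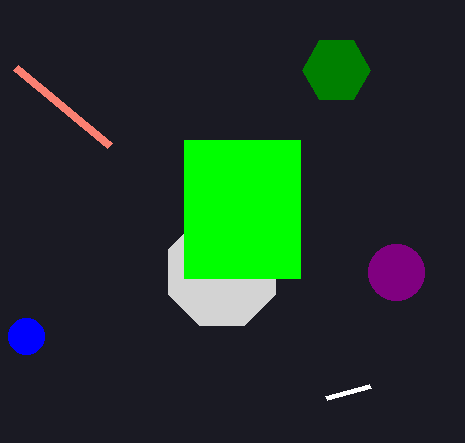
px1_1 = 16
py1_1 = 68
center_x_2 = 336
center_y_2 = 70
radius_2 = 34
center_x_3 = 222
center_y_3 = 272
radius_3 = 58
center_x_4 = 26
center_y_4 = 336
radius_4 = 18
center_x_5 = 396
center_y_5 = 272
radius_5 = 28
px0_6 = 184
py0_6 = 140
px1_6 = 300
py1_6 = 278
px1_7 = 370
py1_7 = 386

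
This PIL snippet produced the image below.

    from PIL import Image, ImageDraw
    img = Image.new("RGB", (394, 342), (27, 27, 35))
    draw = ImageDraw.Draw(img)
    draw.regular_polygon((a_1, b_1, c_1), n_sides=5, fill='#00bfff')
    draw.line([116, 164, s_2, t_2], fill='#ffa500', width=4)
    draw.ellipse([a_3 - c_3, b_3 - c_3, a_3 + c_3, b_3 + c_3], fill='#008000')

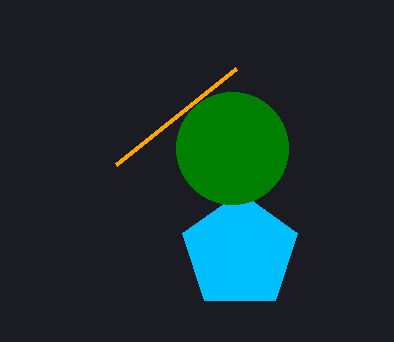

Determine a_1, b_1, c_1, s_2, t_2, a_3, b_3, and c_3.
a_1 = 240
b_1 = 252
c_1 = 60
s_2 = 236
t_2 = 68
a_3 = 232
b_3 = 148
c_3 = 56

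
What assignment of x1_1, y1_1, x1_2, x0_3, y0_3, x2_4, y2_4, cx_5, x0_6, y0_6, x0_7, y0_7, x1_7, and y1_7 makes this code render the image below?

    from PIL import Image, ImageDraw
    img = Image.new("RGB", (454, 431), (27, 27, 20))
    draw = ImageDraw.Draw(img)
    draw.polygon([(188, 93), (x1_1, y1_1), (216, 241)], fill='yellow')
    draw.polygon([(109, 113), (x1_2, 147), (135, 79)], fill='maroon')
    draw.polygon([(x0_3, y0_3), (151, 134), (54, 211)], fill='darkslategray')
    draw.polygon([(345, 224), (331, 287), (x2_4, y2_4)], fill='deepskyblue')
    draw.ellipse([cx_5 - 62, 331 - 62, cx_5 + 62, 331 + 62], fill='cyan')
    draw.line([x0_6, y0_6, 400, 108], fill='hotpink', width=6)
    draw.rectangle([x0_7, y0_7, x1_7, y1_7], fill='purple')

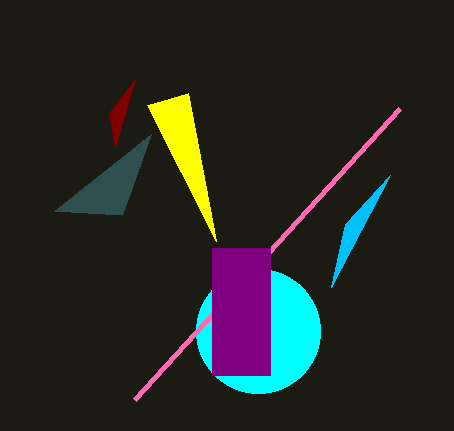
x1_1 = 147, y1_1 = 105, x1_2 = 115, x0_3 = 122, y0_3 = 215, x2_4 = 390, y2_4 = 175, cx_5 = 258, x0_6 = 135, y0_6 = 399, x0_7 = 212, y0_7 = 248, x1_7 = 270, y1_7 = 375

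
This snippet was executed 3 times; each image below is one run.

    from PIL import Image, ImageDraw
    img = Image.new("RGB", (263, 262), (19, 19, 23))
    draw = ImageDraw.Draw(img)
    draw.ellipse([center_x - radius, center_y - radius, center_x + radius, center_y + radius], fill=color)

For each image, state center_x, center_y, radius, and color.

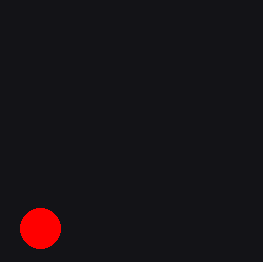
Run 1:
center_x = 40; center_y = 228; radius = 20; color = 'red'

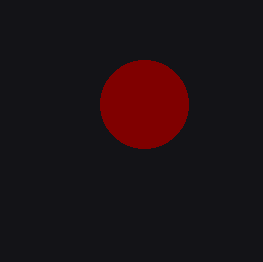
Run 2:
center_x = 144
center_y = 104
radius = 44
color = 'maroon'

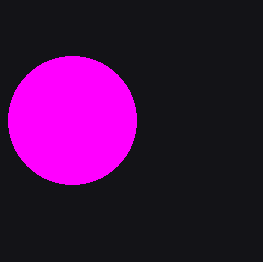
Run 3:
center_x = 72, center_y = 120, radius = 64, color = 'magenta'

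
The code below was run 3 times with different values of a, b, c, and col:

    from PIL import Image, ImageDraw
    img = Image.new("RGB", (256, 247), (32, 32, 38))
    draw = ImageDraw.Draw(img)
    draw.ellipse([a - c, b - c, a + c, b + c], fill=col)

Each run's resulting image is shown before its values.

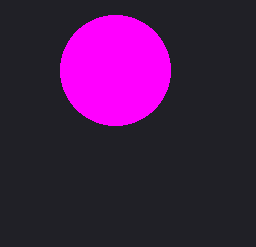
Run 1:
a = 115, b = 70, c = 55, col = 'magenta'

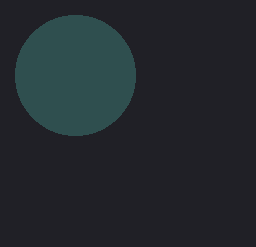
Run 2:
a = 75
b = 75
c = 60
col = 'darkslategray'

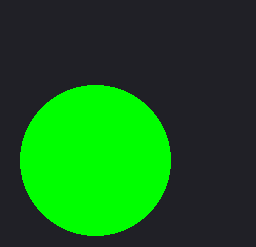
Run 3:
a = 95; b = 160; c = 75; col = 'lime'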